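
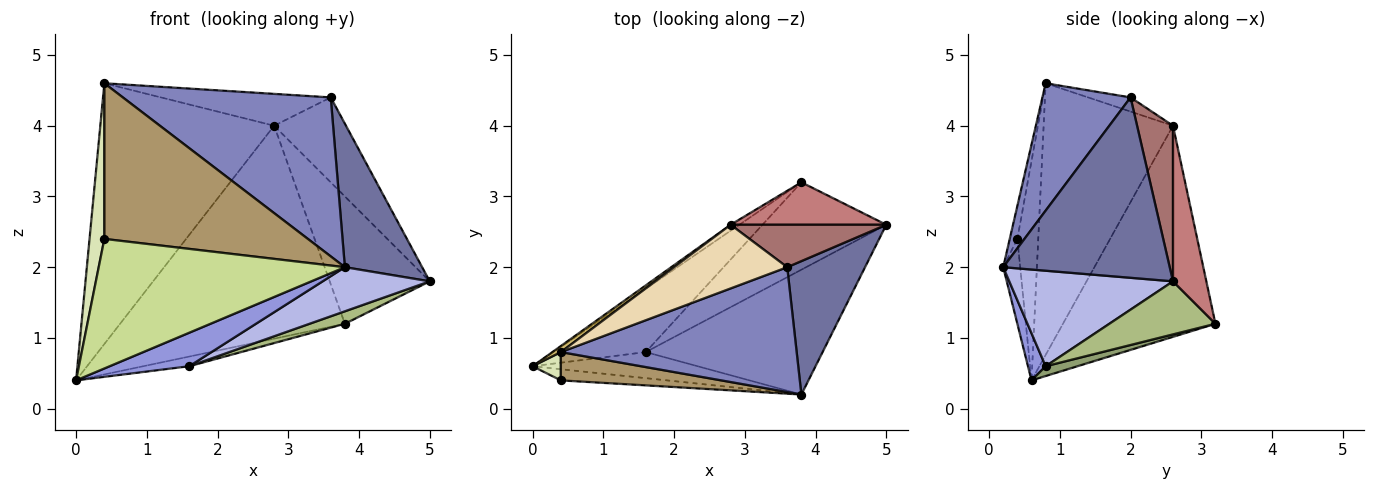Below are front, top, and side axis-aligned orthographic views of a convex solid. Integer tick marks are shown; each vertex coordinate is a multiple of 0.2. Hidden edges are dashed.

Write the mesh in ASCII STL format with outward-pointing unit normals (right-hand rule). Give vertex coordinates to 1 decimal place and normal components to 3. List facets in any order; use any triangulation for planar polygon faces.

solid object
 facet normal 0.845 -0.392 0.364
  outer loop
   vertex 3.6 2.0 4.4
   vertex 3.8 0.2 2.0
   vertex 5.0 2.6 1.8
  endloop
 endfacet
 facet normal 0.316 -0.746 0.586
  outer loop
   vertex 3.6 2.0 4.4
   vertex 0.4 0.8 4.6
   vertex 3.8 0.2 2.0
  endloop
 endfacet
 facet normal 0.173 -0.777 -0.605
  outer loop
   vertex 1.6 0.8 0.6
   vertex 3.8 0.2 2.0
   vertex 0.0 0.6 0.4
  endloop
 endfacet
 facet normal 0.454 -0.297 -0.840
  outer loop
   vertex 1.6 0.8 0.6
   vertex 5.0 2.6 1.8
   vertex 3.8 0.2 2.0
  endloop
 endfacet
 facet normal 0.104 0.150 -0.983
  outer loop
   vertex 3.8 3.2 1.2
   vertex 1.6 0.8 0.6
   vertex 0.0 0.6 0.4
  endloop
 endfacet
 facet normal 0.391 -0.130 -0.911
  outer loop
   vertex 3.8 3.2 1.2
   vertex 5.0 2.6 1.8
   vertex 1.6 0.8 0.6
  endloop
 endfacet
 facet normal -0.069 -0.994 -0.086
  outer loop
   vertex 0.4 0.4 2.4
   vertex 0.0 0.6 0.4
   vertex 3.8 0.2 2.0
  endloop
 endfacet
 facet normal -0.811 -0.576 0.105
  outer loop
   vertex 0.4 0.4 2.4
   vertex 0.4 0.8 4.6
   vertex 0.0 0.6 0.4
  endloop
 endfacet
 facet normal -0.037 -0.983 0.179
  outer loop
   vertex 0.4 0.4 2.4
   vertex 3.8 0.2 2.0
   vertex 0.4 0.8 4.6
  endloop
 endfacet
 facet normal -0.597 0.802 0.019
  outer loop
   vertex 2.8 2.6 4.0
   vertex 0.0 0.6 0.4
   vertex 0.4 0.8 4.6
  endloop
 endfacet
 facet normal -0.561 0.827 -0.023
  outer loop
   vertex 2.8 2.6 4.0
   vertex 3.8 3.2 1.2
   vertex 0.0 0.6 0.4
  endloop
 endfacet
 facet normal -0.111 0.444 0.889
  outer loop
   vertex 2.8 2.6 4.0
   vertex 0.4 0.8 4.6
   vertex 3.6 2.0 4.4
  endloop
 endfacet
 facet normal 0.408 0.816 0.408
  outer loop
   vertex 2.8 2.6 4.0
   vertex 3.6 2.0 4.4
   vertex 5.0 2.6 1.8
  endloop
 endfacet
 facet normal 0.302 0.905 0.302
  outer loop
   vertex 2.8 2.6 4.0
   vertex 5.0 2.6 1.8
   vertex 3.8 3.2 1.2
  endloop
 endfacet
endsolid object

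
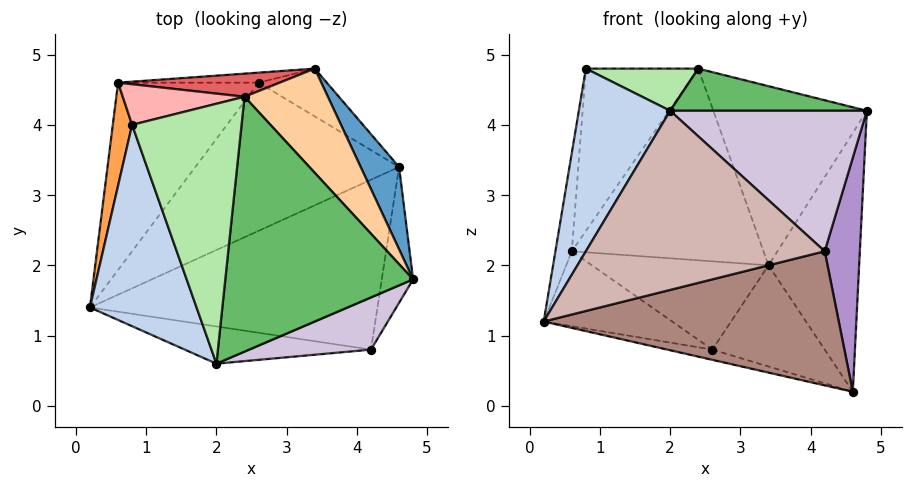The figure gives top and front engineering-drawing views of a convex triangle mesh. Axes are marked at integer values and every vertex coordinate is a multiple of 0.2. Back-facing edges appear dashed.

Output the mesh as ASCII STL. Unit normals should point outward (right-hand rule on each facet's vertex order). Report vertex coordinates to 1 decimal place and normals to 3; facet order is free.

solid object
 facet normal 0.843 0.513 0.163
  outer loop
   vertex 4.6 3.4 0.2
   vertex 3.4 4.8 2.0
   vertex 4.8 1.8 4.2
  endloop
 endfacet
 facet normal -0.838 -0.367 0.405
  outer loop
   vertex 2.0 0.6 4.2
   vertex 0.8 4.0 4.8
   vertex 0.2 1.4 1.2
  endloop
 endfacet
 facet normal -0.991 0.093 0.098
  outer loop
   vertex 0.6 4.6 2.2
   vertex 0.2 1.4 1.2
   vertex 0.8 4.0 4.8
  endloop
 endfacet
 facet normal 0.728 0.593 0.345
  outer loop
   vertex 2.4 4.4 4.8
   vertex 4.8 1.8 4.2
   vertex 3.4 4.8 2.0
  endloop
 endfacet
 facet normal 0.070 -0.163 0.984
  outer loop
   vertex 2.4 4.4 4.8
   vertex 2.0 0.6 4.2
   vertex 4.8 1.8 4.2
  endloop
 endfacet
 facet normal 0.040 -0.160 0.986
  outer loop
   vertex 2.4 4.4 4.8
   vertex 0.8 4.0 4.8
   vertex 2.0 0.6 4.2
  endloop
 endfacet
 facet normal -0.062 0.991 0.119
  outer loop
   vertex 2.4 4.4 4.8
   vertex 3.4 4.8 2.0
   vertex 0.6 4.6 2.2
  endloop
 endfacet
 facet normal -0.236 0.943 0.236
  outer loop
   vertex 2.4 4.4 4.8
   vertex 0.6 4.6 2.2
   vertex 0.8 4.0 4.8
  endloop
 endfacet
 facet normal 0.952 -0.264 -0.153
  outer loop
   vertex 4.2 0.8 2.2
   vertex 4.6 3.4 0.2
   vertex 4.8 1.8 4.2
  endloop
 endfacet
 facet normal 0.373 -0.870 0.323
  outer loop
   vertex 4.2 0.8 2.2
   vertex 4.8 1.8 4.2
   vertex 2.0 0.6 4.2
  endloop
 endfacet
 facet normal 0.103 -0.616 -0.781
  outer loop
   vertex 4.2 0.8 2.2
   vertex 0.2 1.4 1.2
   vertex 4.6 3.4 0.2
  endloop
 endfacet
 facet normal -0.096 -0.975 -0.203
  outer loop
   vertex 4.2 0.8 2.2
   vertex 2.0 0.6 4.2
   vertex 0.2 1.4 1.2
  endloop
 endfacet
 facet normal 0.383 0.835 -0.394
  outer loop
   vertex 2.6 4.6 0.8
   vertex 3.4 4.8 2.0
   vertex 4.6 3.4 0.2
  endloop
 endfacet
 facet normal -0.079 0.991 -0.113
  outer loop
   vertex 2.6 4.6 0.8
   vertex 0.6 4.6 2.2
   vertex 3.4 4.8 2.0
  endloop
 endfacet
 facet normal -0.250 0.067 -0.966
  outer loop
   vertex 2.6 4.6 0.8
   vertex 4.6 3.4 0.2
   vertex 0.2 1.4 1.2
  endloop
 endfacet
 facet normal -0.545 0.311 -0.778
  outer loop
   vertex 2.6 4.6 0.8
   vertex 0.2 1.4 1.2
   vertex 0.6 4.6 2.2
  endloop
 endfacet
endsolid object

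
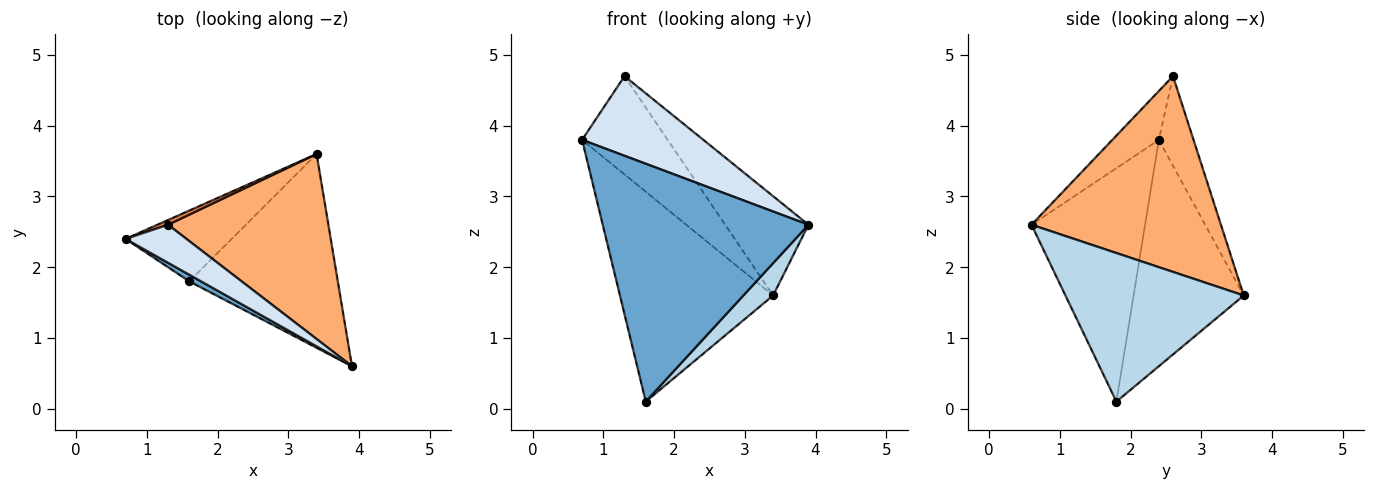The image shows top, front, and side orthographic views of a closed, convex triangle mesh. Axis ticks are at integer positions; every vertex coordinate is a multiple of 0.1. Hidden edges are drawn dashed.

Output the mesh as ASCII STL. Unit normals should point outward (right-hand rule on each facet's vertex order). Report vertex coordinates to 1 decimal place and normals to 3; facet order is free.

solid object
 facet normal -0.483 -0.875 0.024
  outer loop
   vertex 1.6 1.8 0.1
   vertex 3.9 0.6 2.6
   vertex 0.7 2.4 3.8
  endloop
 endfacet
 facet normal -0.563 0.783 -0.264
  outer loop
   vertex 1.6 1.8 0.1
   vertex 0.7 2.4 3.8
   vertex 3.4 3.6 1.6
  endloop
 endfacet
 facet normal 0.702 -0.117 -0.702
  outer loop
   vertex 1.6 1.8 0.1
   vertex 3.4 3.6 1.6
   vertex 3.9 0.6 2.6
  endloop
 endfacet
 facet normal -0.327 -0.853 0.407
  outer loop
   vertex 1.3 2.6 4.7
   vertex 0.7 2.4 3.8
   vertex 3.9 0.6 2.6
  endloop
 endfacet
 facet normal -0.375 0.926 0.044
  outer loop
   vertex 1.3 2.6 4.7
   vertex 3.4 3.6 1.6
   vertex 0.7 2.4 3.8
  endloop
 endfacet
 facet normal 0.732 0.322 0.600
  outer loop
   vertex 1.3 2.6 4.7
   vertex 3.9 0.6 2.6
   vertex 3.4 3.6 1.6
  endloop
 endfacet
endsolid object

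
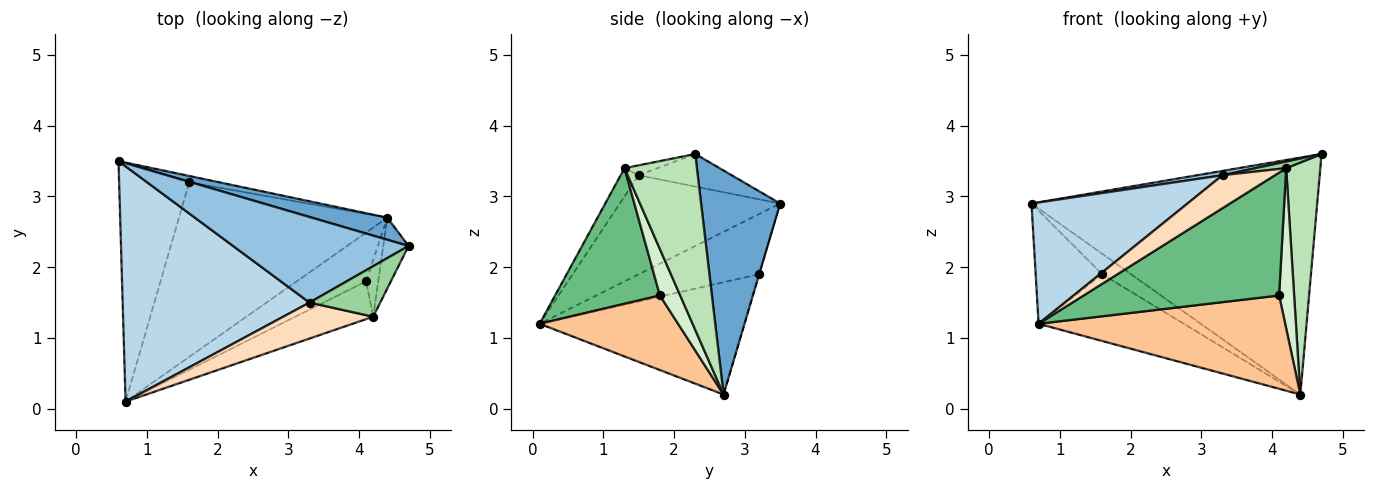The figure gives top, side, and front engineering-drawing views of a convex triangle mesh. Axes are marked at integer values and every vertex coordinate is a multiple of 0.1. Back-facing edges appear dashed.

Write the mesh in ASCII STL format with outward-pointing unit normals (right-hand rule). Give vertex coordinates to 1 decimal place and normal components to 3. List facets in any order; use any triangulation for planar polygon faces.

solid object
 facet normal 0.266 0.960 0.089
  outer loop
   vertex 4.4 2.7 0.2
   vertex 0.6 3.5 2.9
   vertex 4.7 2.3 3.6
  endloop
 endfacet
 facet normal -0.182 -0.049 0.982
  outer loop
   vertex 3.3 1.5 3.3
   vertex 4.7 2.3 3.6
   vertex 0.6 3.5 2.9
  endloop
 endfacet
 facet normal -0.426 -0.415 0.804
  outer loop
   vertex 3.3 1.5 3.3
   vertex 0.6 3.5 2.9
   vertex 0.7 0.1 1.2
  endloop
 endfacet
 facet normal -0.612 0.339 -0.714
  outer loop
   vertex 1.6 3.2 1.9
   vertex 0.7 0.1 1.2
   vertex 0.6 3.5 2.9
  endloop
 endfacet
 facet normal -0.009 0.955 -0.295
  outer loop
   vertex 1.6 3.2 1.9
   vertex 0.6 3.5 2.9
   vertex 4.4 2.7 0.2
  endloop
 endfacet
 facet normal -0.450 0.319 -0.834
  outer loop
   vertex 1.6 3.2 1.9
   vertex 4.4 2.7 0.2
   vertex 0.7 0.1 1.2
  endloop
 endfacet
 facet normal 0.446 -0.793 -0.415
  outer loop
   vertex 4.1 1.8 1.6
   vertex 0.7 0.1 1.2
   vertex 4.4 2.7 0.2
  endloop
 endfacet
 facet normal -0.226 -0.658 0.718
  outer loop
   vertex 4.2 1.3 3.4
   vertex 3.3 1.5 3.3
   vertex 0.7 0.1 1.2
  endloop
 endfacet
 facet normal 0.456 -0.851 -0.262
  outer loop
   vertex 4.2 1.3 3.4
   vertex 0.7 0.1 1.2
   vertex 4.1 1.8 1.6
  endloop
 endfacet
 facet normal -0.138 -0.128 0.982
  outer loop
   vertex 4.2 1.3 3.4
   vertex 4.7 2.3 3.6
   vertex 3.3 1.5 3.3
  endloop
 endfacet
 facet normal 0.897 -0.423 -0.129
  outer loop
   vertex 4.2 1.3 3.4
   vertex 4.4 2.7 0.2
   vertex 4.7 2.3 3.6
  endloop
 endfacet
 facet normal 0.787 -0.582 -0.205
  outer loop
   vertex 4.2 1.3 3.4
   vertex 4.1 1.8 1.6
   vertex 4.4 2.7 0.2
  endloop
 endfacet
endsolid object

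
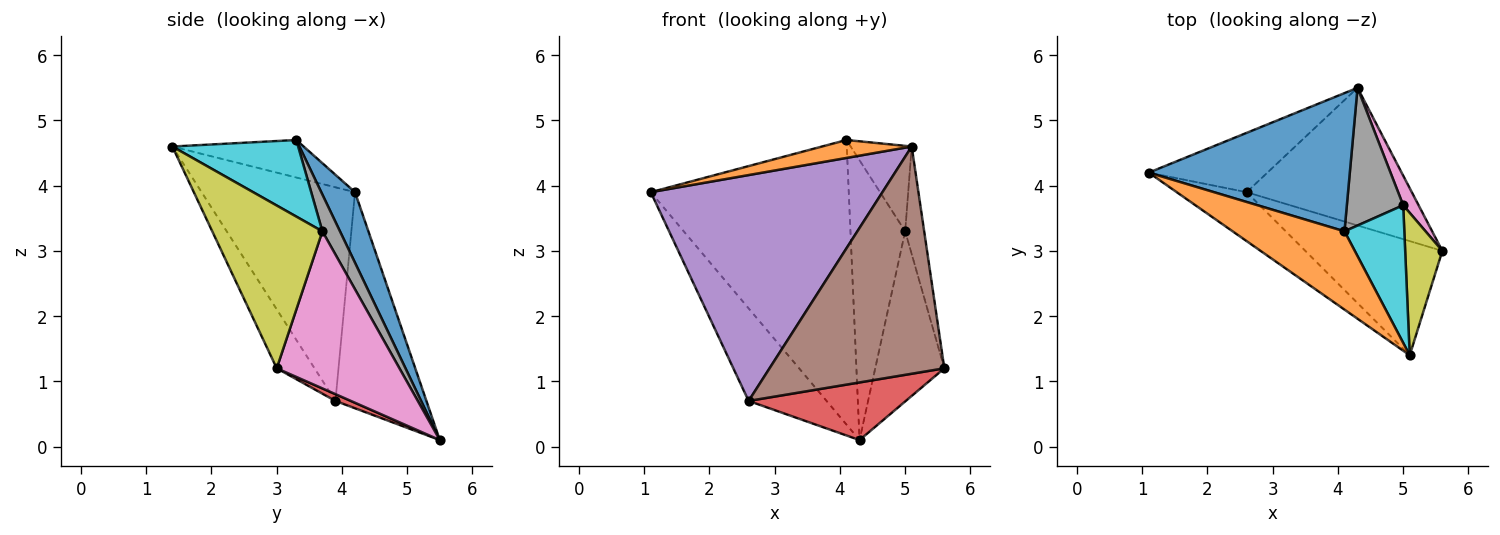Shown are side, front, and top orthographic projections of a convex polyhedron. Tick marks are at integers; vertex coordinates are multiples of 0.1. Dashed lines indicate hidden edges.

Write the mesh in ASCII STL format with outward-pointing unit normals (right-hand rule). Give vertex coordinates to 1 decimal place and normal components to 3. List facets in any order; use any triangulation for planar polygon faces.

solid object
 facet normal 0.152 0.889 0.432
  outer loop
   vertex 4.1 3.3 4.7
   vertex 4.3 5.5 0.1
   vertex 1.1 4.2 3.9
  endloop
 endfacet
 facet normal -0.311 -0.212 0.926
  outer loop
   vertex 5.1 1.4 4.6
   vertex 4.1 3.3 4.7
   vertex 1.1 4.2 3.9
  endloop
 endfacet
 facet normal -0.701 0.600 -0.385
  outer loop
   vertex 2.6 3.9 0.7
   vertex 1.1 4.2 3.9
   vertex 4.3 5.5 0.1
  endloop
 endfacet
 facet normal 0.038 -0.386 -0.922
  outer loop
   vertex 2.6 3.9 0.7
   vertex 4.3 5.5 0.1
   vertex 5.6 3.0 1.2
  endloop
 endfacet
 facet normal -0.543 -0.821 -0.178
  outer loop
   vertex 2.6 3.9 0.7
   vertex 5.1 1.4 4.6
   vertex 1.1 4.2 3.9
  endloop
 endfacet
 facet normal -0.190 -0.877 -0.441
  outer loop
   vertex 2.6 3.9 0.7
   vertex 5.6 3.0 1.2
   vertex 5.1 1.4 4.6
  endloop
 endfacet
 facet normal 0.868 0.489 0.085
  outer loop
   vertex 5.0 3.7 3.3
   vertex 5.6 3.0 1.2
   vertex 4.3 5.5 0.1
  endloop
 endfacet
 facet normal 0.277 0.862 0.424
  outer loop
   vertex 5.0 3.7 3.3
   vertex 4.3 5.5 0.1
   vertex 4.1 3.3 4.7
  endloop
 endfacet
 facet normal 0.961 0.166 0.219
  outer loop
   vertex 5.0 3.7 3.3
   vertex 5.1 1.4 4.6
   vertex 5.6 3.0 1.2
  endloop
 endfacet
 facet normal 0.736 0.357 0.575
  outer loop
   vertex 5.0 3.7 3.3
   vertex 4.1 3.3 4.7
   vertex 5.1 1.4 4.6
  endloop
 endfacet
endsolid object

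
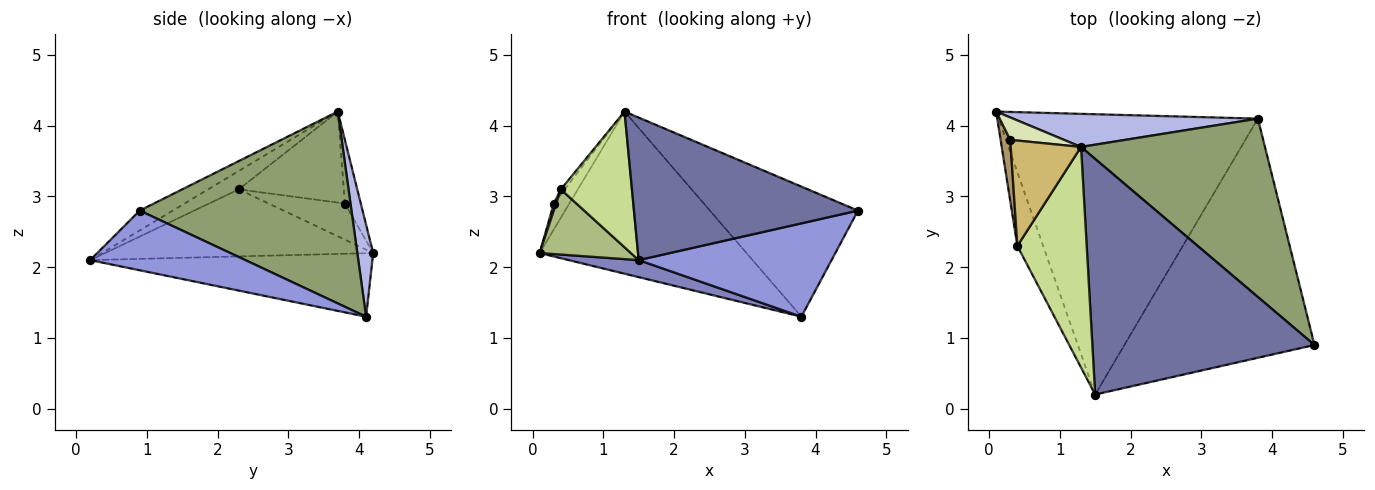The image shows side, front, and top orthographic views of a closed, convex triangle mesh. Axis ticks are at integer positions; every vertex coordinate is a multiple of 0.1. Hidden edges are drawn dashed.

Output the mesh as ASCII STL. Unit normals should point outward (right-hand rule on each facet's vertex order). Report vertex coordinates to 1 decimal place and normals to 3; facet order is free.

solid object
 facet normal -0.076 -0.516 0.853
  outer loop
   vertex 1.3 3.7 4.2
   vertex 1.5 0.2 2.1
   vertex 4.6 0.9 2.8
  endloop
 endfacet
 facet normal -0.237 -0.059 -0.970
  outer loop
   vertex 3.8 4.1 1.3
   vertex 1.5 0.2 2.1
   vertex 0.1 4.2 2.2
  endloop
 endfacet
 facet normal 0.281 -0.349 -0.894
  outer loop
   vertex 3.8 4.1 1.3
   vertex 4.6 0.9 2.8
   vertex 1.5 0.2 2.1
  endloop
 endfacet
 facet normal 0.075 0.977 0.199
  outer loop
   vertex 3.8 4.1 1.3
   vertex 0.1 4.2 2.2
   vertex 1.3 3.7 4.2
  endloop
 endfacet
 facet normal 0.644 0.451 0.618
  outer loop
   vertex 3.8 4.1 1.3
   vertex 1.3 3.7 4.2
   vertex 4.6 0.9 2.8
  endloop
 endfacet
 facet normal -0.889 -0.303 -0.343
  outer loop
   vertex 0.4 2.3 3.1
   vertex 0.1 4.2 2.2
   vertex 1.5 0.2 2.1
  endloop
 endfacet
 facet normal -0.220 -0.511 0.831
  outer loop
   vertex 0.4 2.3 3.1
   vertex 1.5 0.2 2.1
   vertex 1.3 3.7 4.2
  endloop
 endfacet
 facet normal -0.612 0.598 0.517
  outer loop
   vertex 0.3 3.8 2.9
   vertex 1.3 3.7 4.2
   vertex 0.1 4.2 2.2
  endloop
 endfacet
 facet normal -0.965 -0.030 0.259
  outer loop
   vertex 0.3 3.8 2.9
   vertex 0.1 4.2 2.2
   vertex 0.4 2.3 3.1
  endloop
 endfacet
 facet normal -0.791 0.029 0.611
  outer loop
   vertex 0.3 3.8 2.9
   vertex 0.4 2.3 3.1
   vertex 1.3 3.7 4.2
  endloop
 endfacet
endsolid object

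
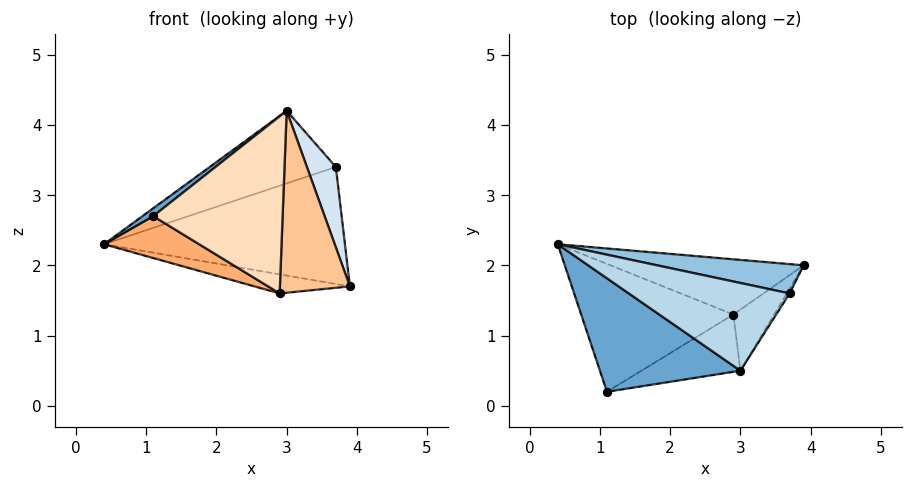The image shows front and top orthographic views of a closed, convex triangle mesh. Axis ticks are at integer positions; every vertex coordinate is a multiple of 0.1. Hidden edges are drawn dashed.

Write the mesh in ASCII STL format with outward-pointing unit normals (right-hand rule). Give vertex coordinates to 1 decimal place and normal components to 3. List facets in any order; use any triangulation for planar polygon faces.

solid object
 facet normal -0.613 -0.054 0.788
  outer loop
   vertex 3.0 0.5 4.2
   vertex 0.4 2.3 2.3
   vertex 1.1 0.2 2.7
  endloop
 endfacet
 facet normal 0.124 0.963 0.241
  outer loop
   vertex 3.7 1.6 3.4
   vertex 3.9 2.0 1.7
   vertex 0.4 2.3 2.3
  endloop
 endfacet
 facet normal -0.121 0.633 0.765
  outer loop
   vertex 3.7 1.6 3.4
   vertex 0.4 2.3 2.3
   vertex 3.0 0.5 4.2
  endloop
 endfacet
 facet normal 0.832 -0.553 -0.032
  outer loop
   vertex 3.7 1.6 3.4
   vertex 3.0 0.5 4.2
   vertex 3.9 2.0 1.7
  endloop
 endfacet
 facet normal -0.133 0.324 -0.937
  outer loop
   vertex 2.9 1.3 1.6
   vertex 0.4 2.3 2.3
   vertex 3.9 2.0 1.7
  endloop
 endfacet
 facet normal -0.364 -0.290 -0.885
  outer loop
   vertex 2.9 1.3 1.6
   vertex 1.1 0.2 2.7
   vertex 0.4 2.3 2.3
  endloop
 endfacet
 facet normal 0.571 -0.778 -0.261
  outer loop
   vertex 2.9 1.3 1.6
   vertex 3.9 2.0 1.7
   vertex 3.0 0.5 4.2
  endloop
 endfacet
 facet normal 0.366 -0.885 -0.287
  outer loop
   vertex 2.9 1.3 1.6
   vertex 3.0 0.5 4.2
   vertex 1.1 0.2 2.7
  endloop
 endfacet
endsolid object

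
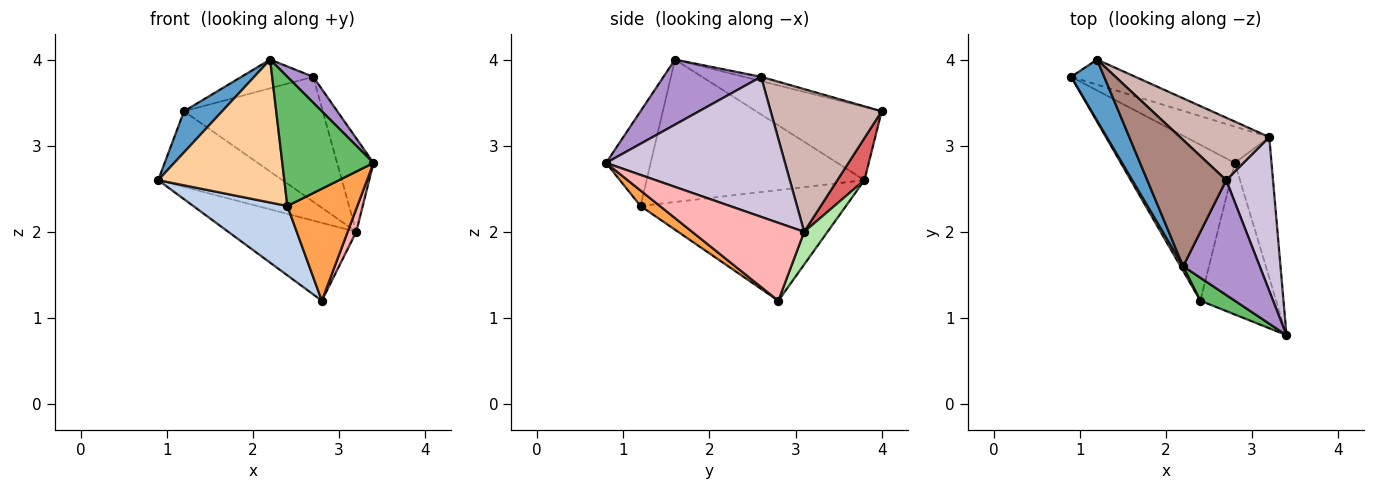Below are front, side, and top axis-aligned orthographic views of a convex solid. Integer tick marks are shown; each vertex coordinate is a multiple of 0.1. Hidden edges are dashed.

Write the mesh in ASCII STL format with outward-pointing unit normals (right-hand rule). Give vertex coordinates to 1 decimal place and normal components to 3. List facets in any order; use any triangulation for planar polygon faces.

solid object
 facet normal -0.878 -0.267 0.396
  outer loop
   vertex 2.2 1.6 4.0
   vertex 1.2 4.0 3.4
   vertex 0.9 3.8 2.6
  endloop
 endfacet
 facet normal -0.664 -0.304 -0.684
  outer loop
   vertex 2.4 1.2 2.3
   vertex 0.9 3.8 2.6
   vertex 2.8 2.8 1.2
  endloop
 endfacet
 facet normal 0.162 -0.586 -0.794
  outer loop
   vertex 2.4 1.2 2.3
   vertex 2.8 2.8 1.2
   vertex 3.4 0.8 2.8
  endloop
 endfacet
 facet normal -0.865 -0.501 0.016
  outer loop
   vertex 2.4 1.2 2.3
   vertex 2.2 1.6 4.0
   vertex 0.9 3.8 2.6
  endloop
 endfacet
 facet normal -0.434 -0.887 0.158
  outer loop
   vertex 2.4 1.2 2.3
   vertex 3.4 0.8 2.8
   vertex 2.2 1.6 4.0
  endloop
 endfacet
 facet normal 0.163 0.894 -0.417
  outer loop
   vertex 3.2 3.1 2.0
   vertex 2.8 2.8 1.2
   vertex 0.9 3.8 2.6
  endloop
 endfacet
 facet normal 0.202 0.929 -0.308
  outer loop
   vertex 3.2 3.1 2.0
   vertex 0.9 3.8 2.6
   vertex 1.2 4.0 3.4
  endloop
 endfacet
 facet normal 0.902 -0.069 -0.425
  outer loop
   vertex 3.2 3.1 2.0
   vertex 3.4 0.8 2.8
   vertex 2.8 2.8 1.2
  endloop
 endfacet
 facet normal 0.638 -0.169 0.751
  outer loop
   vertex 2.7 2.6 3.8
   vertex 2.2 1.6 4.0
   vertex 3.4 0.8 2.8
  endloop
 endfacet
 facet normal 0.931 0.189 0.311
  outer loop
   vertex 2.7 2.6 3.8
   vertex 3.4 0.8 2.8
   vertex 3.2 3.1 2.0
  endloop
 endfacet
 facet normal -0.053 0.221 0.974
  outer loop
   vertex 2.7 2.6 3.8
   vertex 1.2 4.0 3.4
   vertex 2.2 1.6 4.0
  endloop
 endfacet
 facet normal 0.582 0.727 0.364
  outer loop
   vertex 2.7 2.6 3.8
   vertex 3.2 3.1 2.0
   vertex 1.2 4.0 3.4
  endloop
 endfacet
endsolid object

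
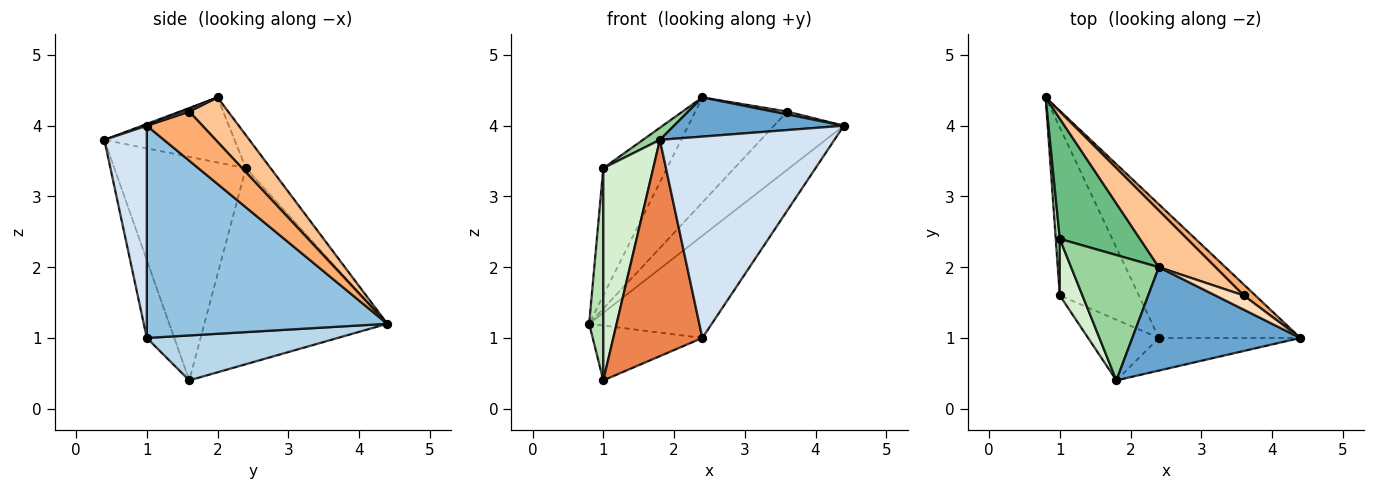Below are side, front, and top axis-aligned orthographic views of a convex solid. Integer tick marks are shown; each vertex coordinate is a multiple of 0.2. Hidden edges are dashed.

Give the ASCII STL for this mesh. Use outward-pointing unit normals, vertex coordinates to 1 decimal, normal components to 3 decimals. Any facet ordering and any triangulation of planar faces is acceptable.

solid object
 facet normal 0.010 -0.354 0.935
  outer loop
   vertex 2.4 2.0 4.4
   vertex 1.8 0.4 3.8
   vertex 4.4 1.0 4.0
  endloop
 endfacet
 facet normal 0.766 0.391 -0.511
  outer loop
   vertex 2.4 1.0 1.0
   vertex 0.8 4.4 1.2
   vertex 4.4 1.0 4.0
  endloop
 endfacet
 facet normal 0.475 0.273 -0.836
  outer loop
   vertex 2.4 1.0 1.0
   vertex 1.0 1.6 0.4
   vertex 0.8 4.4 1.2
  endloop
 endfacet
 facet normal 0.233 -0.960 -0.156
  outer loop
   vertex 2.4 1.0 1.0
   vertex 4.4 1.0 4.0
   vertex 1.8 0.4 3.8
  endloop
 endfacet
 facet normal -0.285 -0.923 -0.259
  outer loop
   vertex 2.4 1.0 1.0
   vertex 1.8 0.4 3.8
   vertex 1.0 1.6 0.4
  endloop
 endfacet
 facet normal 0.617 0.773 0.146
  outer loop
   vertex 3.6 1.6 4.2
   vertex 4.4 1.0 4.0
   vertex 0.8 4.4 1.2
  endloop
 endfacet
 facet normal 0.349 0.825 0.444
  outer loop
   vertex 3.6 1.6 4.2
   vertex 0.8 4.4 1.2
   vertex 2.4 2.0 4.4
  endloop
 endfacet
 facet normal 0.098 -0.195 0.976
  outer loop
   vertex 3.6 1.6 4.2
   vertex 2.4 2.0 4.4
   vertex 4.4 1.0 4.0
  endloop
 endfacet
 facet normal -0.272 0.700 0.661
  outer loop
   vertex 1.0 2.4 3.4
   vertex 2.4 2.0 4.4
   vertex 0.8 4.4 1.2
  endloop
 endfacet
 facet normal -0.594 -0.077 0.801
  outer loop
   vertex 1.0 2.4 3.4
   vertex 1.8 0.4 3.8
   vertex 2.4 2.0 4.4
  endloop
 endfacet
 facet normal -0.997 -0.077 0.021
  outer loop
   vertex 1.0 2.4 3.4
   vertex 0.8 4.4 1.2
   vertex 1.0 1.6 0.4
  endloop
 endfacet
 facet normal -0.931 -0.353 0.094
  outer loop
   vertex 1.0 2.4 3.4
   vertex 1.0 1.6 0.4
   vertex 1.8 0.4 3.8
  endloop
 endfacet
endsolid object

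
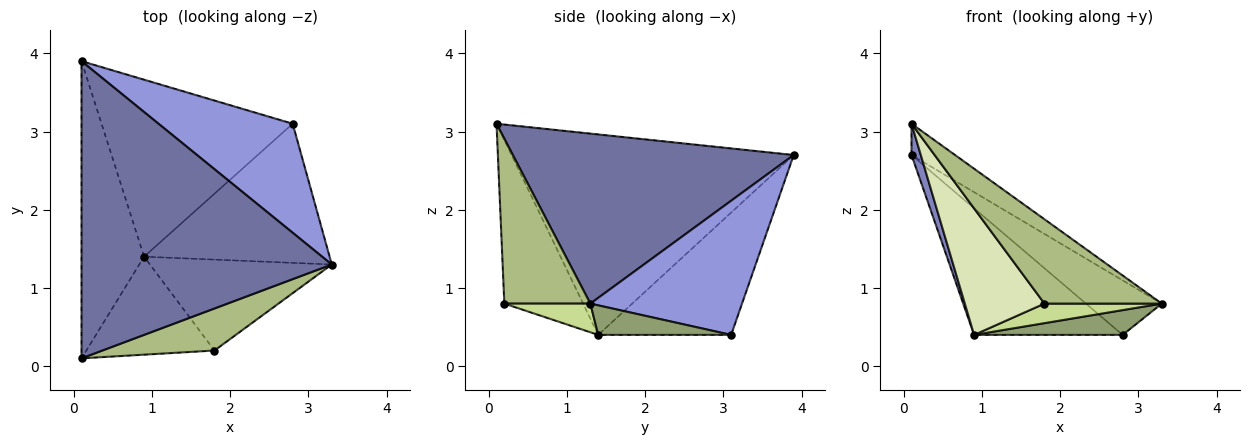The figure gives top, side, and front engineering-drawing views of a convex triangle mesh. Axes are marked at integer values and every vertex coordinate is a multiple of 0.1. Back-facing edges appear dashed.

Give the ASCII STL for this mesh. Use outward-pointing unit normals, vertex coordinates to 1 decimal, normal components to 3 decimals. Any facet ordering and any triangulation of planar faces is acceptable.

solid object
 facet normal 0.560 0.087 0.824
  outer loop
   vertex 0.1 0.1 3.1
   vertex 3.3 1.3 0.8
   vertex 0.1 3.9 2.7
  endloop
 endfacet
 facet normal -0.954 -0.031 -0.298
  outer loop
   vertex 0.9 1.4 0.4
   vertex 0.1 0.1 3.1
   vertex 0.1 3.9 2.7
  endloop
 endfacet
 facet normal 0.667 0.333 0.667
  outer loop
   vertex 2.8 3.1 0.4
   vertex 0.1 3.9 2.7
   vertex 3.3 1.3 0.8
  endloop
 endfacet
 facet normal -0.462 0.516 -0.721
  outer loop
   vertex 2.8 3.1 0.4
   vertex 0.9 1.4 0.4
   vertex 0.1 3.9 2.7
  endloop
 endfacet
 facet normal 0.155 -0.173 -0.973
  outer loop
   vertex 2.8 3.1 0.4
   vertex 3.3 1.3 0.8
   vertex 0.9 1.4 0.4
  endloop
 endfacet
 facet normal 0.549 -0.748 0.373
  outer loop
   vertex 1.8 0.2 0.8
   vertex 3.3 1.3 0.8
   vertex 0.1 0.1 3.1
  endloop
 endfacet
 facet normal 0.152 -0.208 -0.966
  outer loop
   vertex 1.8 0.2 0.8
   vertex 0.9 1.4 0.4
   vertex 3.3 1.3 0.8
  endloop
 endfacet
 facet normal -0.616 -0.623 -0.482
  outer loop
   vertex 1.8 0.2 0.8
   vertex 0.1 0.1 3.1
   vertex 0.9 1.4 0.4
  endloop
 endfacet
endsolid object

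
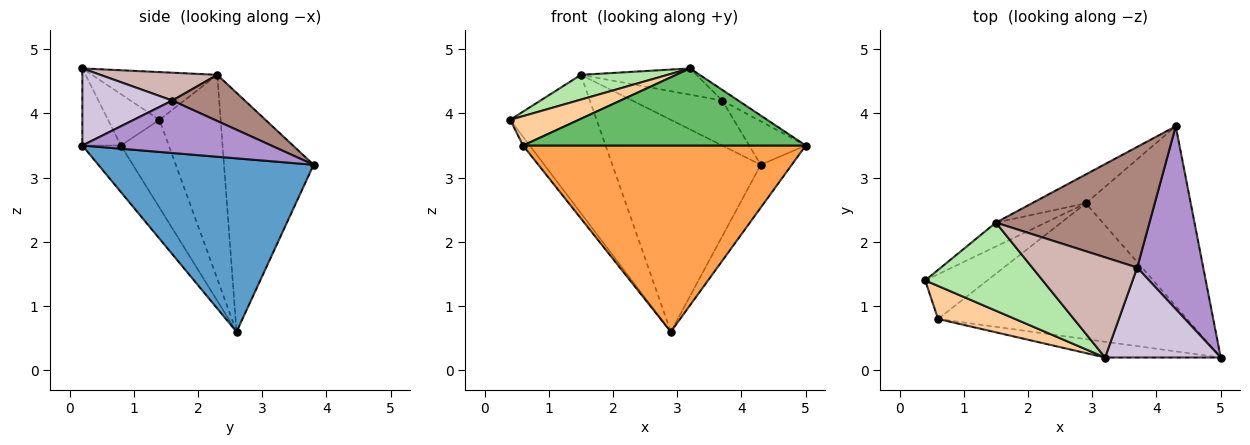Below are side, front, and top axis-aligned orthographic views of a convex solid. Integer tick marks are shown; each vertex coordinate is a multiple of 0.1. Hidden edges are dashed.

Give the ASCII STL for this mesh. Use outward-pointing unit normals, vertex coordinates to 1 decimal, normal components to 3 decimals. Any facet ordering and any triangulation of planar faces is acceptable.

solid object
 facet normal 0.849 0.122 -0.514
  outer loop
   vertex 2.9 2.6 0.6
   vertex 4.3 3.8 3.2
   vertex 5.0 0.2 3.5
  endloop
 endfacet
 facet normal -0.811 0.112 -0.574
  outer loop
   vertex 0.6 0.8 3.5
   vertex 0.4 1.4 3.9
   vertex 2.9 2.6 0.6
  endloop
 endfacet
 facet normal -0.110 -0.803 -0.585
  outer loop
   vertex 0.6 0.8 3.5
   vertex 2.9 2.6 0.6
   vertex 5.0 0.2 3.5
  endloop
 endfacet
 facet normal -0.446 -0.595 0.669
  outer loop
   vertex 0.6 0.8 3.5
   vertex 3.2 0.2 4.7
   vertex 0.4 1.4 3.9
  endloop
 endfacet
 facet normal -0.132 -0.971 -0.199
  outer loop
   vertex 0.6 0.8 3.5
   vertex 5.0 0.2 3.5
   vertex 3.2 0.2 4.7
  endloop
 endfacet
 facet normal -0.364 -0.252 0.897
  outer loop
   vertex 1.5 2.3 4.6
   vertex 0.4 1.4 3.9
   vertex 3.2 0.2 4.7
  endloop
 endfacet
 facet normal -0.572 0.808 -0.140
  outer loop
   vertex 1.5 2.3 4.6
   vertex 2.9 2.6 0.6
   vertex 0.4 1.4 3.9
  endloop
 endfacet
 facet normal -0.513 0.850 -0.116
  outer loop
   vertex 1.5 2.3 4.6
   vertex 4.3 3.8 3.2
   vertex 2.9 2.6 0.6
  endloop
 endfacet
 facet normal 0.612 0.183 0.770
  outer loop
   vertex 3.7 1.6 4.2
   vertex 5.0 0.2 3.5
   vertex 4.3 3.8 3.2
  endloop
 endfacet
 facet normal 0.552 0.099 0.828
  outer loop
   vertex 3.7 1.6 4.2
   vertex 3.2 0.2 4.7
   vertex 5.0 0.2 3.5
  endloop
 endfacet
 facet normal 0.271 0.336 0.902
  outer loop
   vertex 3.7 1.6 4.2
   vertex 4.3 3.8 3.2
   vertex 1.5 2.3 4.6
  endloop
 endfacet
 facet normal 0.249 0.246 0.937
  outer loop
   vertex 3.7 1.6 4.2
   vertex 1.5 2.3 4.6
   vertex 3.2 0.2 4.7
  endloop
 endfacet
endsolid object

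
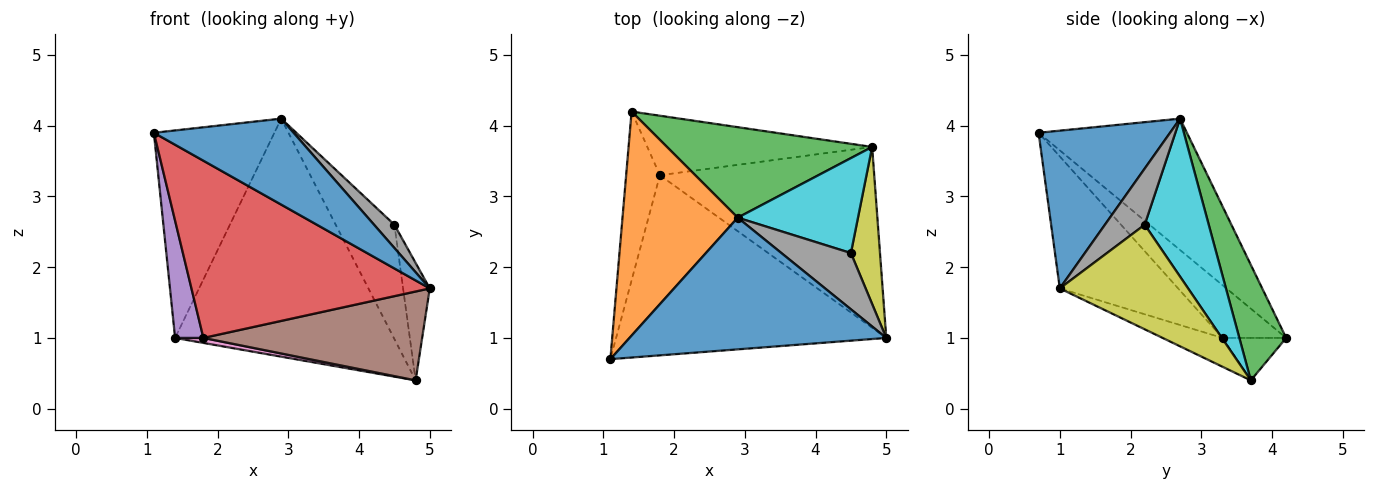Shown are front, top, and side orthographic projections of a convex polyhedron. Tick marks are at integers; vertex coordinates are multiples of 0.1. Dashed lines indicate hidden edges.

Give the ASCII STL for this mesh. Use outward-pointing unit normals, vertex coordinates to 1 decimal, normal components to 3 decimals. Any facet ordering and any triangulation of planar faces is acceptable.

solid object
 facet normal 0.457 -0.486 0.745
  outer loop
   vertex 2.9 2.7 4.1
   vertex 1.1 0.7 3.9
   vertex 5.0 1.0 1.7
  endloop
 endfacet
 facet normal -0.642 0.521 0.563
  outer loop
   vertex 2.9 2.7 4.1
   vertex 1.4 4.2 1.0
   vertex 1.1 0.7 3.9
  endloop
 endfacet
 facet normal 0.196 0.917 0.349
  outer loop
   vertex 4.8 3.7 0.4
   vertex 1.4 4.2 1.0
   vertex 2.9 2.7 4.1
  endloop
 endfacet
 facet normal -0.329 -0.662 -0.673
  outer loop
   vertex 1.8 3.3 1.0
   vertex 5.0 1.0 1.7
   vertex 1.1 0.7 3.9
  endloop
 endfacet
 facet normal -0.789 -0.351 -0.505
  outer loop
   vertex 1.8 3.3 1.0
   vertex 1.1 0.7 3.9
   vertex 1.4 4.2 1.0
  endloop
 endfacet
 facet normal -0.120 -0.438 -0.891
  outer loop
   vertex 1.8 3.3 1.0
   vertex 4.8 3.7 0.4
   vertex 5.0 1.0 1.7
  endloop
 endfacet
 facet normal -0.185 -0.082 -0.979
  outer loop
   vertex 1.8 3.3 1.0
   vertex 1.4 4.2 1.0
   vertex 4.8 3.7 0.4
  endloop
 endfacet
 facet normal 0.599 -0.306 0.740
  outer loop
   vertex 4.5 2.2 2.6
   vertex 2.9 2.7 4.1
   vertex 5.0 1.0 1.7
  endloop
 endfacet
 facet normal 0.945 0.197 0.263
  outer loop
   vertex 4.5 2.2 2.6
   vertex 5.0 1.0 1.7
   vertex 4.8 3.7 0.4
  endloop
 endfacet
 facet normal 0.643 0.589 0.489
  outer loop
   vertex 4.5 2.2 2.6
   vertex 4.8 3.7 0.4
   vertex 2.9 2.7 4.1
  endloop
 endfacet
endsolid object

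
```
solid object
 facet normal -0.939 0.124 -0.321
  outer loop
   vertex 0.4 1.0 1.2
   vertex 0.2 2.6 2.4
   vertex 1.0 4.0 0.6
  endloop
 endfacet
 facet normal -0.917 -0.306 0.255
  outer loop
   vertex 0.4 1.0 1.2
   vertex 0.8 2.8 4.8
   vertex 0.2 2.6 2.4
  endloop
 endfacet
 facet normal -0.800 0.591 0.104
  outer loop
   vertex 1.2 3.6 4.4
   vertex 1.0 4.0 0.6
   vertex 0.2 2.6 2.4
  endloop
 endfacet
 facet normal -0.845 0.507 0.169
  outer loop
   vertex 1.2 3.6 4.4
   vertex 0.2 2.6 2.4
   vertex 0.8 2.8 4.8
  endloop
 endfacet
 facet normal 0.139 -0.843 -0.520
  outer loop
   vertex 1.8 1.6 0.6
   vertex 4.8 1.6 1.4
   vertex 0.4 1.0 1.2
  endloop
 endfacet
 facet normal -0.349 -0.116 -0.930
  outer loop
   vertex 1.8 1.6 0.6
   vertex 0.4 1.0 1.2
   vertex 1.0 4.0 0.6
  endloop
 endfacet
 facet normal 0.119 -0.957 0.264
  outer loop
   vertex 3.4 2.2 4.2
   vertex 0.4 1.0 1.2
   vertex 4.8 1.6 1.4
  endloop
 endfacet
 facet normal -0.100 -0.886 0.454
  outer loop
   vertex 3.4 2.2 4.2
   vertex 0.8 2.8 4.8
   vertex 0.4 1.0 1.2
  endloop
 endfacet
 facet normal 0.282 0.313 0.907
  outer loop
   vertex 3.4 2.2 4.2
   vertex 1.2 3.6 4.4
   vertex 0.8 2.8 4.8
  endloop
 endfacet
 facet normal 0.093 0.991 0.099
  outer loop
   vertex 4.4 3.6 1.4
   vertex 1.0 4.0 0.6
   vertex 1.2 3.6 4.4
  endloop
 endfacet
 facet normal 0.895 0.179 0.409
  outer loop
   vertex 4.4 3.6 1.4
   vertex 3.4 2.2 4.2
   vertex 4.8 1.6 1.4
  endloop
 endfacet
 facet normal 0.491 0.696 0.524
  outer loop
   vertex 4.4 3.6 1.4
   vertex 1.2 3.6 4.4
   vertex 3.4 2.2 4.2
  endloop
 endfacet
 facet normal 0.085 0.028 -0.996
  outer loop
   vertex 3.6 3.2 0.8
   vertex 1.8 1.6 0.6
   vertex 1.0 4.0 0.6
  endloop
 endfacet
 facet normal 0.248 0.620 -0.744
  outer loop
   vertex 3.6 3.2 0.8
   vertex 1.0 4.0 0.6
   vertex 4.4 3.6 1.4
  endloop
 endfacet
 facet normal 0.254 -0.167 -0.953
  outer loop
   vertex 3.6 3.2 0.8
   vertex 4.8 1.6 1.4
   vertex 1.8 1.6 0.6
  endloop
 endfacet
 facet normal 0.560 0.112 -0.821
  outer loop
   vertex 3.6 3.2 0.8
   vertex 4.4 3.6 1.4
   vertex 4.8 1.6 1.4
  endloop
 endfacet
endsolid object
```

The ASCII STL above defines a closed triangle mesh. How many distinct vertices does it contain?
10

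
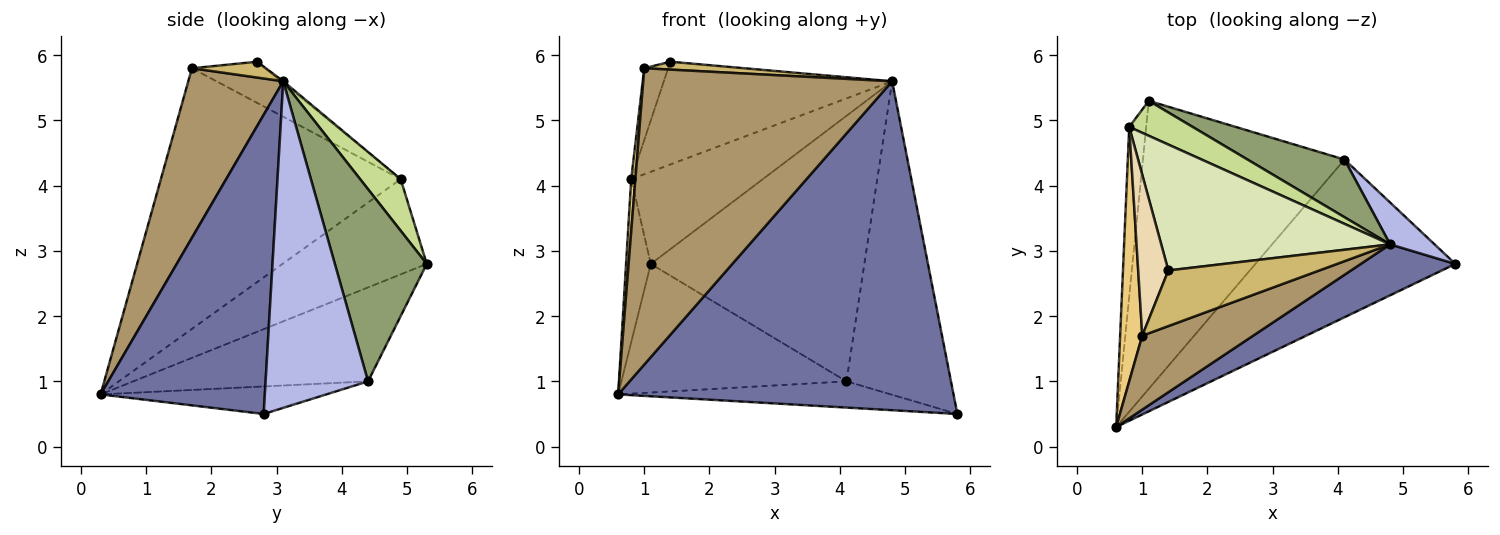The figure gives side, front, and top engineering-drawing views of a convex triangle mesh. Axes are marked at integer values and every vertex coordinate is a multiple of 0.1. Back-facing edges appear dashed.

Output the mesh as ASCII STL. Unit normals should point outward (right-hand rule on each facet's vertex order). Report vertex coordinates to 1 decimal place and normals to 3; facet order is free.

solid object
 facet normal 0.436 -0.890 0.138
  outer loop
   vertex 4.8 3.1 5.6
   vertex 0.6 0.3 0.8
   vertex 5.8 2.8 0.5
  endloop
 endfacet
 facet normal -0.135 0.163 -0.977
  outer loop
   vertex 4.1 4.4 1.0
   vertex 5.8 2.8 0.5
   vertex 0.6 0.3 0.8
  endloop
 endfacet
 facet normal -0.392 0.375 -0.840
  outer loop
   vertex 4.1 4.4 1.0
   vertex 0.6 0.3 0.8
   vertex 1.1 5.3 2.8
  endloop
 endfacet
 facet normal 0.697 0.711 0.095
  outer loop
   vertex 4.1 4.4 1.0
   vertex 4.8 3.1 5.6
   vertex 5.8 2.8 0.5
  endloop
 endfacet
 facet normal 0.388 0.901 0.196
  outer loop
   vertex 4.1 4.4 1.0
   vertex 1.1 5.3 2.8
   vertex 4.8 3.1 5.6
  endloop
 endfacet
 facet normal -0.971 0.166 -0.173
  outer loop
   vertex 0.8 4.9 4.1
   vertex 1.1 5.3 2.8
   vertex 0.6 0.3 0.8
  endloop
 endfacet
 facet normal 0.277 0.899 0.340
  outer loop
   vertex 0.8 4.9 4.1
   vertex 4.8 3.1 5.6
   vertex 1.1 5.3 2.8
  endloop
 endfacet
 facet normal -0.006 0.632 0.775
  outer loop
   vertex 0.8 4.9 4.1
   vertex 1.4 2.7 5.9
   vertex 4.8 3.1 5.6
  endloop
 endfacet
 facet normal 0.347 -0.910 0.227
  outer loop
   vertex 1.0 1.7 5.8
   vertex 0.6 0.3 0.8
   vertex 4.8 3.1 5.6
  endloop
 endfacet
 facet normal 0.103 -0.140 0.985
  outer loop
   vertex 1.0 1.7 5.8
   vertex 4.8 3.1 5.6
   vertex 1.4 2.7 5.9
  endloop
 endfacet
 facet normal -0.996 -0.017 0.085
  outer loop
   vertex 1.0 1.7 5.8
   vertex 0.8 4.9 4.1
   vertex 0.6 0.3 0.8
  endloop
 endfacet
 facet normal -0.780 0.255 0.572
  outer loop
   vertex 1.0 1.7 5.8
   vertex 1.4 2.7 5.9
   vertex 0.8 4.9 4.1
  endloop
 endfacet
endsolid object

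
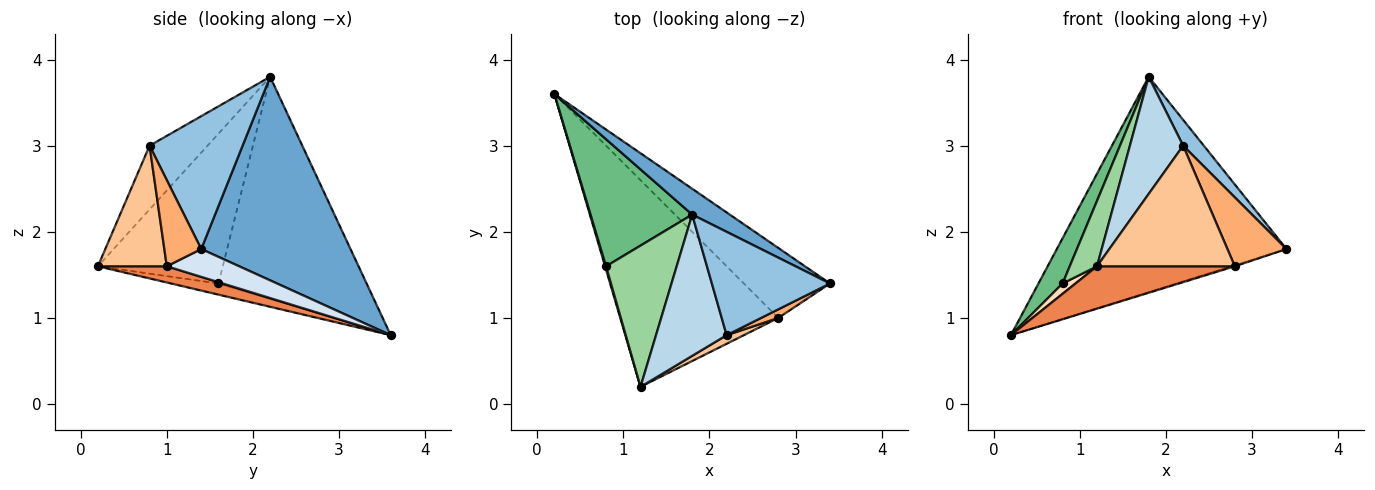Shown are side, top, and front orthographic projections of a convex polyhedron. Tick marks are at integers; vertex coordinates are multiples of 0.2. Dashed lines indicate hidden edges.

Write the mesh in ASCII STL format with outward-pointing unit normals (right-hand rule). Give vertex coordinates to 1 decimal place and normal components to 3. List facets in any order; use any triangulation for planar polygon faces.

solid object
 facet normal 0.542 0.834 0.100
  outer loop
   vertex 1.8 2.2 3.8
   vertex 3.4 1.4 1.8
   vertex 0.2 3.6 0.8
  endloop
 endfacet
 facet normal 0.737 -0.164 0.655
  outer loop
   vertex 2.2 0.8 3.0
   vertex 3.4 1.4 1.8
   vertex 1.8 2.2 3.8
  endloop
 endfacet
 facet normal -0.571 -0.524 0.632
  outer loop
   vertex 2.2 0.8 3.0
   vertex 1.8 2.2 3.8
   vertex 1.2 0.2 1.6
  endloop
 endfacet
 facet normal 0.307 0.015 -0.951
  outer loop
   vertex 2.8 1.0 1.6
   vertex 0.2 3.6 0.8
   vertex 3.4 1.4 1.8
  endloop
 endfacet
 facet normal 0.100 -0.200 -0.975
  outer loop
   vertex 2.8 1.0 1.6
   vertex 1.2 0.2 1.6
   vertex 0.2 3.6 0.8
  endloop
 endfacet
 facet normal 0.527 -0.843 0.105
  outer loop
   vertex 2.8 1.0 1.6
   vertex 3.4 1.4 1.8
   vertex 2.2 0.8 3.0
  endloop
 endfacet
 facet normal 0.446 -0.893 0.064
  outer loop
   vertex 2.8 1.0 1.6
   vertex 2.2 0.8 3.0
   vertex 1.2 0.2 1.6
  endloop
 endfacet
 facet normal -0.961 -0.262 0.087
  outer loop
   vertex 0.8 1.6 1.4
   vertex 0.2 3.6 0.8
   vertex 1.2 0.2 1.6
  endloop
 endfacet
 facet normal -0.900 -0.146 0.411
  outer loop
   vertex 0.8 1.6 1.4
   vertex 1.8 2.2 3.8
   vertex 0.2 3.6 0.8
  endloop
 endfacet
 facet normal -0.887 -0.194 0.418
  outer loop
   vertex 0.8 1.6 1.4
   vertex 1.2 0.2 1.6
   vertex 1.8 2.2 3.8
  endloop
 endfacet
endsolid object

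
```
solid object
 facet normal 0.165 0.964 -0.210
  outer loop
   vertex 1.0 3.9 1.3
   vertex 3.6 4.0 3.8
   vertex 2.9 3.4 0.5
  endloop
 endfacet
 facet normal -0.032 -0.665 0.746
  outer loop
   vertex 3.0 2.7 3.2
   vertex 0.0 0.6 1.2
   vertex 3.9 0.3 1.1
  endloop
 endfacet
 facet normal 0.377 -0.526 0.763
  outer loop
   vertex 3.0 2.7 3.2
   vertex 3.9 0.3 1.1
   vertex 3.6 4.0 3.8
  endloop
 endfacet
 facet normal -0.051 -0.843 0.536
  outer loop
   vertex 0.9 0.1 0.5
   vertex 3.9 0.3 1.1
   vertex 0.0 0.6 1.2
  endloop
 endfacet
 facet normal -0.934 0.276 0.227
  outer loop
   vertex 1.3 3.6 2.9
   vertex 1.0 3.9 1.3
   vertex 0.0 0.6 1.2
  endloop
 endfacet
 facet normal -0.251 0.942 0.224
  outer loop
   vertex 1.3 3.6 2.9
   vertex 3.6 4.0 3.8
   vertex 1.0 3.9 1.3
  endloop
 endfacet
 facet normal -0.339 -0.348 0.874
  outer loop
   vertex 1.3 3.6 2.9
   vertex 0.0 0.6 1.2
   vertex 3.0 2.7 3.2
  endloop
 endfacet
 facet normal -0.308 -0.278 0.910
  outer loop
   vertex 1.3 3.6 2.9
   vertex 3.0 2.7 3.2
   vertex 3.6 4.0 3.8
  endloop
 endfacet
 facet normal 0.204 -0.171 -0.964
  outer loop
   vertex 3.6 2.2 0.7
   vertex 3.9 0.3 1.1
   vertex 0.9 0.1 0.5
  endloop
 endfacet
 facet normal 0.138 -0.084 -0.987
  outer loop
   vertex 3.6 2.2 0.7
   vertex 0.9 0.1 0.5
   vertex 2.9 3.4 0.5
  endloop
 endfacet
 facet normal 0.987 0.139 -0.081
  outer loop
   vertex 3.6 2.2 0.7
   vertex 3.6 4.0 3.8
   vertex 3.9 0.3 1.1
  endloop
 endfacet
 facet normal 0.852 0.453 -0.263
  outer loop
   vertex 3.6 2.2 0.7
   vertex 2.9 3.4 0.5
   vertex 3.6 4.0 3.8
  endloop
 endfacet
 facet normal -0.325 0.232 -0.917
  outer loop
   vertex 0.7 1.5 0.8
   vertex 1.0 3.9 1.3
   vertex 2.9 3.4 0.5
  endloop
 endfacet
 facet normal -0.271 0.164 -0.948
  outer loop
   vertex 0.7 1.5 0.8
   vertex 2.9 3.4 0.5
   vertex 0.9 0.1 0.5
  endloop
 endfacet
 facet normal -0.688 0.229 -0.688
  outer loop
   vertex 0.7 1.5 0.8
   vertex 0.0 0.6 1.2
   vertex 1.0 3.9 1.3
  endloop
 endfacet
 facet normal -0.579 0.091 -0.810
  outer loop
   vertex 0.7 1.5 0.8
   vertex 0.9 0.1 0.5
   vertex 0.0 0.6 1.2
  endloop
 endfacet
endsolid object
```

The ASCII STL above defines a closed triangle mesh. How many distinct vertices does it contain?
10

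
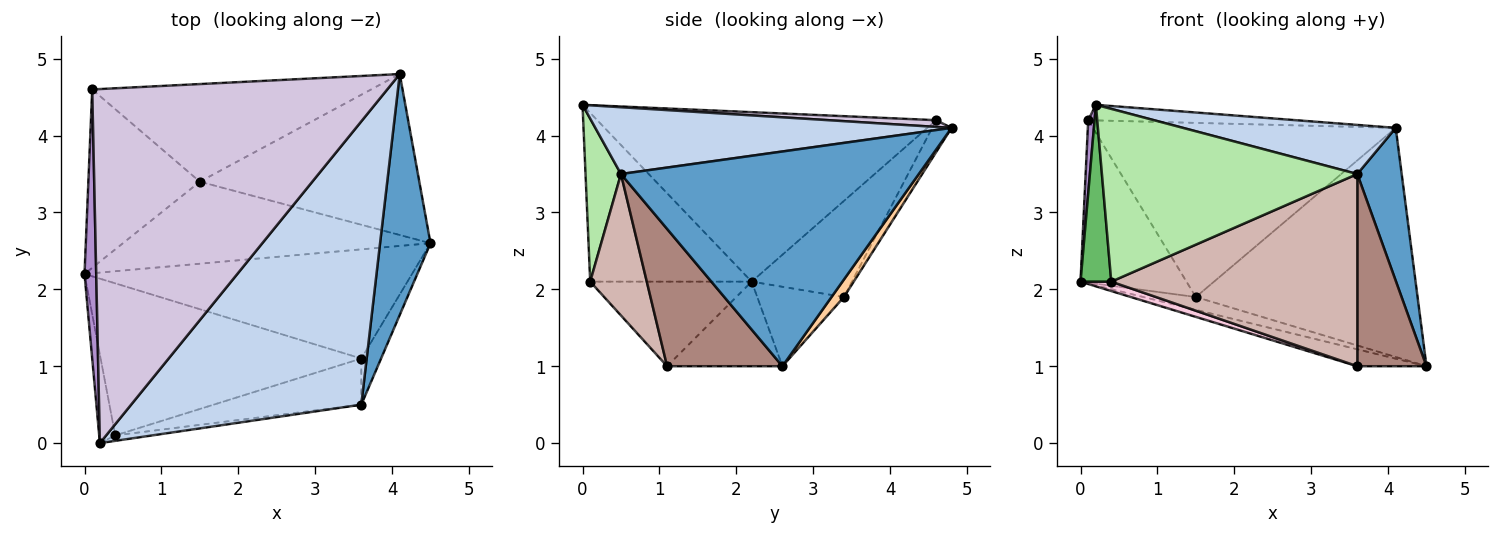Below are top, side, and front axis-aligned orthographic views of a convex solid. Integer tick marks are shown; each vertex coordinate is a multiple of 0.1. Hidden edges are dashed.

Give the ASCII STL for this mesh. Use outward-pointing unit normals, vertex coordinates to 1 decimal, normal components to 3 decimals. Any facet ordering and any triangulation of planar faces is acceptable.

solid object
 facet normal 0.963 -0.144 0.226
  outer loop
   vertex 3.6 0.5 3.5
   vertex 4.5 2.6 1.0
   vertex 4.1 4.8 4.1
  endloop
 endfacet
 facet normal 0.275 -0.164 0.947
  outer loop
   vertex 3.6 0.5 3.5
   vertex 4.1 4.8 4.1
   vertex 0.2 0.0 4.4
  endloop
 endfacet
 facet normal -0.247 0.150 -0.957
  outer loop
   vertex 1.5 3.4 1.9
   vertex 4.5 2.6 1.0
   vertex 0.0 2.2 2.1
  endloop
 endfacet
 facet normal 0.046 0.817 -0.574
  outer loop
   vertex 1.5 3.4 1.9
   vertex 4.1 4.8 4.1
   vertex 4.5 2.6 1.0
  endloop
 endfacet
 facet normal -0.978 -0.186 -0.093
  outer loop
   vertex 0.4 0.1 2.1
   vertex 0.2 0.0 4.4
   vertex 0.0 2.2 2.1
  endloop
 endfacet
 facet normal 0.137 -0.990 -0.031
  outer loop
   vertex 0.4 0.1 2.1
   vertex 3.6 0.5 3.5
   vertex 0.2 0.0 4.4
  endloop
 endfacet
 facet normal -0.537 0.568 -0.623
  outer loop
   vertex 0.1 4.6 4.2
   vertex 1.5 3.4 1.9
   vertex 0.0 2.2 2.1
  endloop
 endfacet
 facet normal -0.056 0.871 -0.488
  outer loop
   vertex 0.1 4.6 4.2
   vertex 4.1 4.8 4.1
   vertex 1.5 3.4 1.9
  endloop
 endfacet
 facet normal -0.997 -0.019 0.069
  outer loop
   vertex 0.1 4.6 4.2
   vertex 0.0 2.2 2.1
   vertex 0.2 0.0 4.4
  endloop
 endfacet
 facet normal 0.023 0.044 0.999
  outer loop
   vertex 0.1 4.6 4.2
   vertex 0.2 0.0 4.4
   vertex 4.1 4.8 4.1
  endloop
 endfacet
 facet normal 0.851 -0.511 -0.123
  outer loop
   vertex 3.6 1.1 1.0
   vertex 4.5 2.6 1.0
   vertex 3.6 0.5 3.5
  endloop
 endfacet
 facet normal 0.218 -0.949 -0.228
  outer loop
   vertex 3.6 1.1 1.0
   vertex 3.6 0.5 3.5
   vertex 0.4 0.1 2.1
  endloop
 endfacet
 facet normal -0.247 0.148 -0.958
  outer loop
   vertex 3.6 1.1 1.0
   vertex 0.0 2.2 2.1
   vertex 4.5 2.6 1.0
  endloop
 endfacet
 facet normal -0.308 -0.059 -0.950
  outer loop
   vertex 3.6 1.1 1.0
   vertex 0.4 0.1 2.1
   vertex 0.0 2.2 2.1
  endloop
 endfacet
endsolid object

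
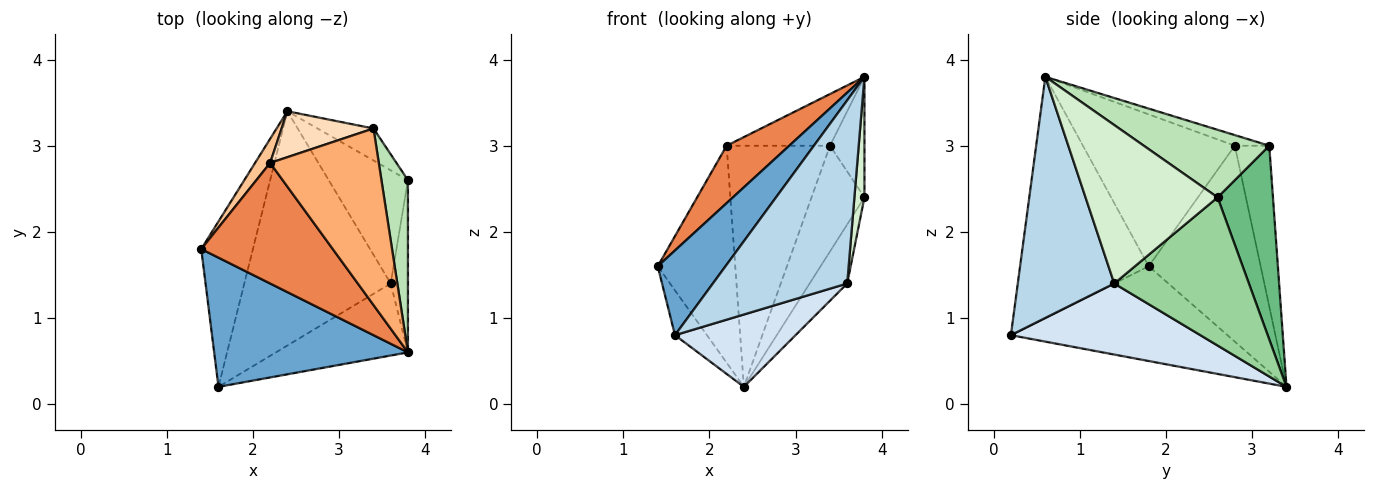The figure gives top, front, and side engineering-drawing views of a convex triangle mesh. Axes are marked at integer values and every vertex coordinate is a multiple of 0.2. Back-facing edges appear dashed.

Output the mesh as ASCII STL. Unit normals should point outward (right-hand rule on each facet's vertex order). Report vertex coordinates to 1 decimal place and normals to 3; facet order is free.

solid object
 facet normal -0.721 -0.380 0.579
  outer loop
   vertex 1.6 0.2 0.8
   vertex 3.8 0.6 3.8
   vertex 1.4 1.8 1.6
  endloop
 endfacet
 facet normal -0.871 0.129 -0.475
  outer loop
   vertex 1.6 0.2 0.8
   vertex 1.4 1.8 1.6
   vertex 2.4 3.4 0.2
  endloop
 endfacet
 facet normal 0.556 -0.774 -0.304
  outer loop
   vertex 3.6 1.4 1.4
   vertex 3.8 0.6 3.8
   vertex 1.6 0.2 0.8
  endloop
 endfacet
 facet normal 0.421 -0.268 -0.867
  outer loop
   vertex 3.6 1.4 1.4
   vertex 1.6 0.2 0.8
   vertex 2.4 3.4 0.2
  endloop
 endfacet
 facet normal -0.722 -0.298 0.625
  outer loop
   vertex 2.2 2.8 3.0
   vertex 1.4 1.8 1.6
   vertex 3.8 0.6 3.8
  endloop
 endfacet
 facet normal -0.093 0.280 0.956
  outer loop
   vertex 2.2 2.8 3.0
   vertex 3.8 0.6 3.8
   vertex 3.4 3.2 3.0
  endloop
 endfacet
 facet normal -0.821 0.568 0.063
  outer loop
   vertex 2.2 2.8 3.0
   vertex 2.4 3.4 0.2
   vertex 1.4 1.8 1.6
  endloop
 endfacet
 facet normal -0.311 0.934 0.178
  outer loop
   vertex 2.2 2.8 3.0
   vertex 3.4 3.2 3.0
   vertex 2.4 3.4 0.2
  endloop
 endfacet
 facet normal 0.708 0.676 -0.204
  outer loop
   vertex 3.8 2.6 2.4
   vertex 2.4 3.4 0.2
   vertex 3.4 3.2 3.0
  endloop
 endfacet
 facet normal 0.856 0.239 -0.458
  outer loop
   vertex 3.8 2.6 2.4
   vertex 3.6 1.4 1.4
   vertex 2.4 3.4 0.2
  endloop
 endfacet
 facet normal 0.902 0.248 0.354
  outer loop
   vertex 3.8 2.6 2.4
   vertex 3.4 3.2 3.0
   vertex 3.8 0.6 3.8
  endloop
 endfacet
 facet normal 0.991 -0.075 -0.108
  outer loop
   vertex 3.8 2.6 2.4
   vertex 3.8 0.6 3.8
   vertex 3.6 1.4 1.4
  endloop
 endfacet
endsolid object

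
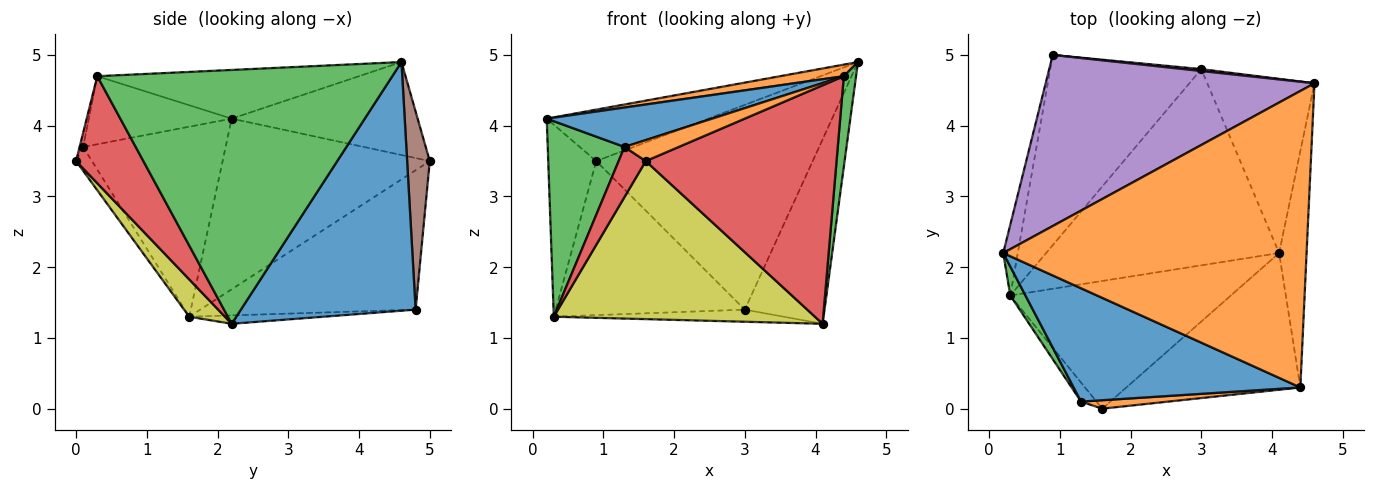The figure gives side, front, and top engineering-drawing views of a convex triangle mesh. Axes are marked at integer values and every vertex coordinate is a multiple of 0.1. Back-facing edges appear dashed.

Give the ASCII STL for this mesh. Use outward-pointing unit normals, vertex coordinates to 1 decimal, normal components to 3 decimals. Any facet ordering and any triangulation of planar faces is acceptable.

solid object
 facet normal 0.847 0.386 -0.365
  outer loop
   vertex 3.0 4.8 1.4
   vertex 4.6 4.6 4.9
   vertex 4.1 2.2 1.2
  endloop
 endfacet
 facet normal -0.158 -0.039 0.987
  outer loop
   vertex 4.4 0.3 4.7
   vertex 4.6 4.6 4.9
   vertex 0.2 2.2 4.1
  endloop
 endfacet
 facet normal 0.993 -0.041 -0.108
  outer loop
   vertex 4.4 0.3 4.7
   vertex 4.1 2.2 1.2
   vertex 4.6 4.6 4.9
  endloop
 endfacet
 facet normal 0.293 -0.830 -0.475
  outer loop
   vertex 4.4 0.3 4.7
   vertex 1.6 0.0 3.5
   vertex 4.1 2.2 1.2
  endloop
 endfacet
 facet normal -0.314 0.273 0.909
  outer loop
   vertex 0.9 5.0 3.5
   vertex 0.2 2.2 4.1
   vertex 4.6 4.6 4.9
  endloop
 endfacet
 facet normal 0.104 0.995 0.009
  outer loop
   vertex 0.9 5.0 3.5
   vertex 4.6 4.6 4.9
   vertex 3.0 4.8 1.4
  endloop
 endfacet
 facet normal -0.971 0.225 -0.083
  outer loop
   vertex 0.3 1.6 1.3
   vertex 0.2 2.2 4.1
   vertex 0.9 5.0 3.5
  endloop
 endfacet
 facet normal -0.583 0.511 -0.631
  outer loop
   vertex 0.3 1.6 1.3
   vertex 0.9 5.0 3.5
   vertex 3.0 4.8 1.4
  endloop
 endfacet
 facet normal 0.106 -0.773 -0.625
  outer loop
   vertex 0.3 1.6 1.3
   vertex 4.1 2.2 1.2
   vertex 1.6 0.0 3.5
  endloop
 endfacet
 facet normal -0.036 0.062 -0.997
  outer loop
   vertex 0.3 1.6 1.3
   vertex 3.0 4.8 1.4
   vertex 4.1 2.2 1.2
  endloop
 endfacet
 facet normal -0.273 -0.316 0.909
  outer loop
   vertex 1.3 0.1 3.7
   vertex 4.4 0.3 4.7
   vertex 0.2 2.2 4.1
  endloop
 endfacet
 facet normal -0.060 -0.926 0.372
  outer loop
   vertex 1.3 0.1 3.7
   vertex 1.6 0.0 3.5
   vertex 4.4 0.3 4.7
  endloop
 endfacet
 facet normal -0.878 -0.473 0.070
  outer loop
   vertex 1.3 0.1 3.7
   vertex 0.2 2.2 4.1
   vertex 0.3 1.6 1.3
  endloop
 endfacet
 facet normal -0.481 -0.819 -0.312
  outer loop
   vertex 1.3 0.1 3.7
   vertex 0.3 1.6 1.3
   vertex 1.6 0.0 3.5
  endloop
 endfacet
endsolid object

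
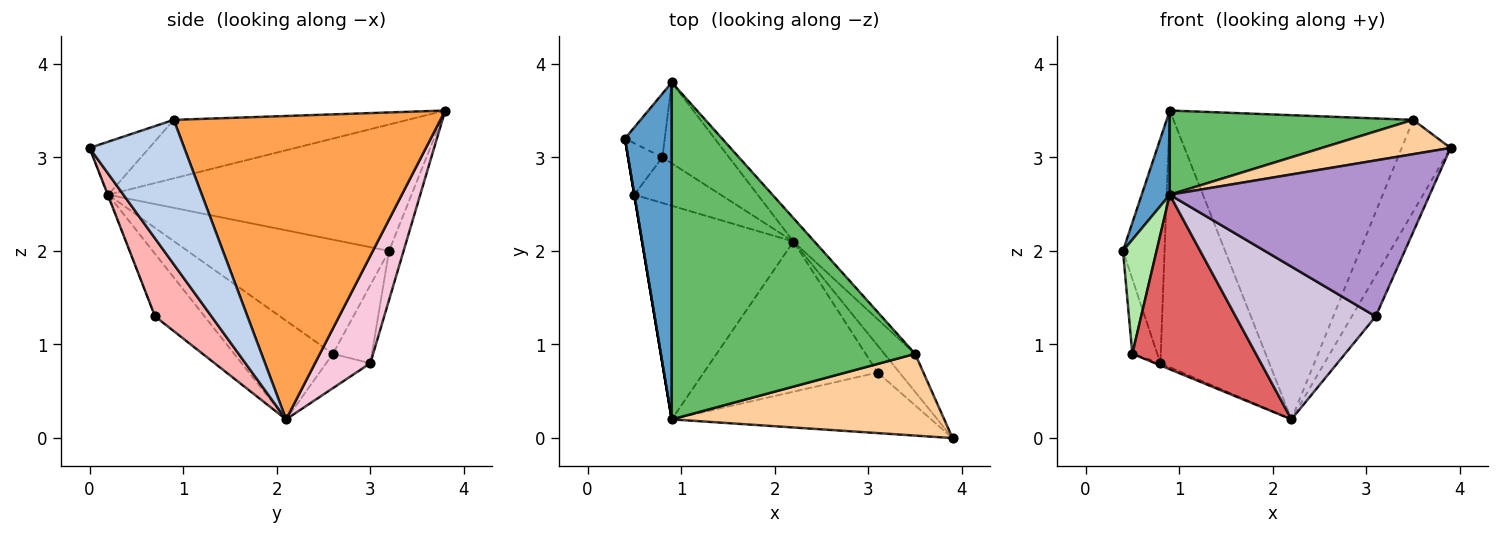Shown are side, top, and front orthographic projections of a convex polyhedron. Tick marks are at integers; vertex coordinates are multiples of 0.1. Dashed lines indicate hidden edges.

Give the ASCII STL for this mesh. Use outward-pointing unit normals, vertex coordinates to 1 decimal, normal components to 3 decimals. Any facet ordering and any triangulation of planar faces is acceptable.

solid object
 facet normal -0.934 -0.087 0.346
  outer loop
   vertex 0.9 0.2 2.6
   vertex 0.9 3.8 3.5
   vertex 0.4 3.2 2.0
  endloop
 endfacet
 facet normal 0.873 0.450 -0.186
  outer loop
   vertex 3.5 0.9 3.4
   vertex 3.9 0.0 3.1
   vertex 2.2 2.1 0.2
  endloop
 endfacet
 facet normal 0.743 0.668 -0.051
  outer loop
   vertex 3.5 0.9 3.4
   vertex 2.2 2.1 0.2
   vertex 0.9 3.8 3.5
  endloop
 endfacet
 facet normal -0.177 -0.381 0.908
  outer loop
   vertex 3.5 0.9 3.4
   vertex 0.9 0.2 2.6
   vertex 3.9 0.0 3.1
  endloop
 endfacet
 facet normal -0.227 -0.236 0.945
  outer loop
   vertex 3.5 0.9 3.4
   vertex 0.9 3.8 3.5
   vertex 0.9 0.2 2.6
  endloop
 endfacet
 facet normal -0.986 -0.164 0.000
  outer loop
   vertex 0.5 2.6 0.9
   vertex 0.9 0.2 2.6
   vertex 0.4 3.2 2.0
  endloop
 endfacet
 facet normal -0.451 -0.565 -0.691
  outer loop
   vertex 0.5 2.6 0.9
   vertex 2.2 2.1 0.2
   vertex 0.9 0.2 2.6
  endloop
 endfacet
 facet normal 0.892 0.377 -0.250
  outer loop
   vertex 3.1 0.7 1.3
   vertex 2.2 2.1 0.2
   vertex 3.9 0.0 3.1
  endloop
 endfacet
 facet normal -0.002 -0.932 -0.362
  outer loop
   vertex 3.1 0.7 1.3
   vertex 3.9 0.0 3.1
   vertex 0.9 0.2 2.6
  endloop
 endfacet
 facet normal -0.245 -0.691 -0.680
  outer loop
   vertex 3.1 0.7 1.3
   vertex 0.9 0.2 2.6
   vertex 2.2 2.1 0.2
  endloop
 endfacet
 facet normal -0.790 0.505 -0.348
  outer loop
   vertex 0.8 3.0 0.8
   vertex 0.5 2.6 0.9
   vertex 0.4 3.2 2.0
  endloop
 endfacet
 facet normal -0.369 0.045 -0.928
  outer loop
   vertex 0.8 3.0 0.8
   vertex 2.2 2.1 0.2
   vertex 0.5 2.6 0.9
  endloop
 endfacet
 facet normal -0.319 0.912 -0.258
  outer loop
   vertex 0.8 3.0 0.8
   vertex 0.4 3.2 2.0
   vertex 0.9 3.8 3.5
  endloop
 endfacet
 facet normal 0.436 0.858 -0.270
  outer loop
   vertex 0.8 3.0 0.8
   vertex 0.9 3.8 3.5
   vertex 2.2 2.1 0.2
  endloop
 endfacet
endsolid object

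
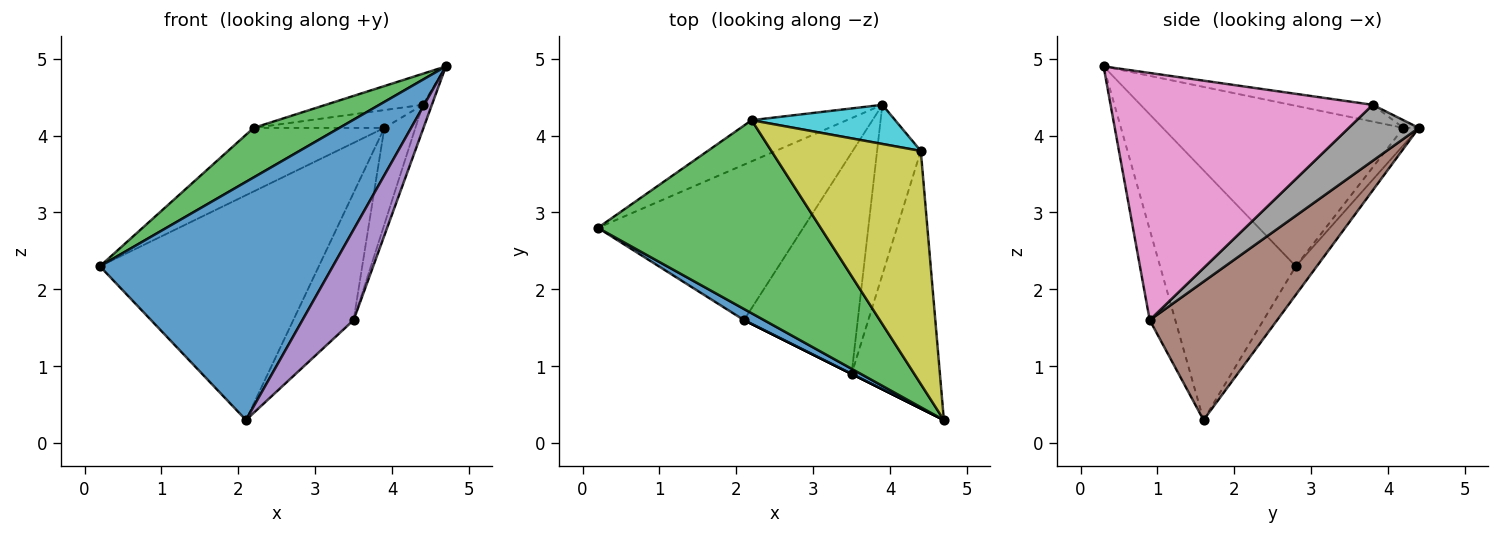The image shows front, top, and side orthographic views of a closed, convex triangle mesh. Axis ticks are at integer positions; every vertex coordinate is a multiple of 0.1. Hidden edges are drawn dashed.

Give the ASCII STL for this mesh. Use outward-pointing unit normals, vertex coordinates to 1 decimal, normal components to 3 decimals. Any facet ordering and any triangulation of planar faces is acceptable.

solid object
 facet normal -0.503 -0.863 0.040
  outer loop
   vertex 2.1 1.6 0.3
   vertex 4.7 0.3 4.9
   vertex 0.2 2.8 2.3
  endloop
 endfacet
 facet normal -0.079 0.820 -0.567
  outer loop
   vertex 2.1 1.6 0.3
   vertex 0.2 2.8 2.3
   vertex 3.9 4.4 4.1
  endloop
 endfacet
 facet normal -0.572 -0.204 0.794
  outer loop
   vertex 2.2 4.2 4.1
   vertex 0.2 2.8 2.3
   vertex 4.7 0.3 4.9
  endloop
 endfacet
 facet normal -0.098 0.836 -0.541
  outer loop
   vertex 2.2 4.2 4.1
   vertex 3.9 4.4 4.1
   vertex 0.2 2.8 2.3
  endloop
 endfacet
 facet normal -0.447 -0.894 0.000
  outer loop
   vertex 3.5 0.9 1.6
   vertex 4.7 0.3 4.9
   vertex 2.1 1.6 0.3
  endloop
 endfacet
 facet normal 0.726 0.343 -0.597
  outer loop
   vertex 3.5 0.9 1.6
   vertex 2.1 1.6 0.3
   vertex 3.9 4.4 4.1
  endloop
 endfacet
 facet normal 0.941 0.033 -0.336
  outer loop
   vertex 4.4 3.8 4.4
   vertex 4.7 0.3 4.9
   vertex 3.5 0.9 1.6
  endloop
 endfacet
 facet normal 0.744 0.330 -0.581
  outer loop
   vertex 4.4 3.8 4.4
   vertex 3.5 0.9 1.6
   vertex 3.9 4.4 4.1
  endloop
 endfacet
 facet normal -0.110 0.131 0.985
  outer loop
   vertex 4.4 3.8 4.4
   vertex 2.2 4.2 4.1
   vertex 4.7 0.3 4.9
  endloop
 endfacet
 facet normal -0.049 0.414 0.909
  outer loop
   vertex 4.4 3.8 4.4
   vertex 3.9 4.4 4.1
   vertex 2.2 4.2 4.1
  endloop
 endfacet
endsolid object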